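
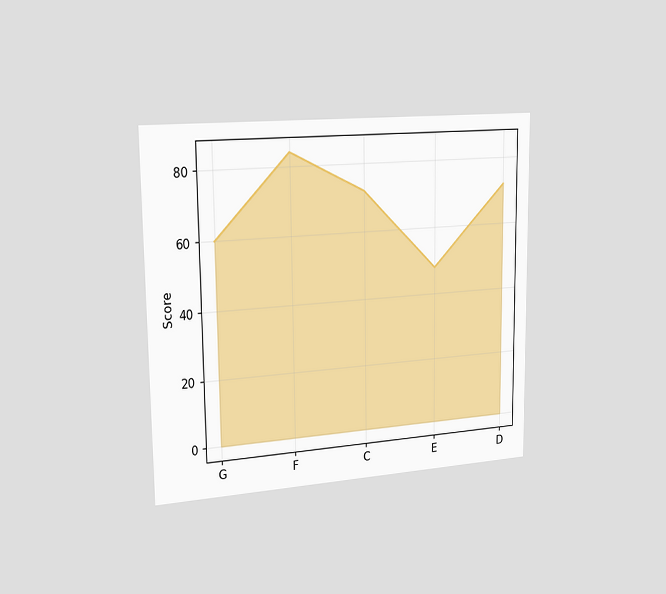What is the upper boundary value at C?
72

The chart is viewed slightly from the left. At C the upper boundary is at 72.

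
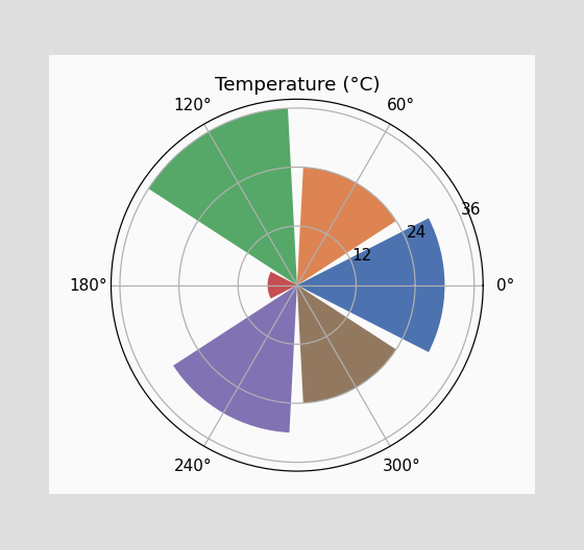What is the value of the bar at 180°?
The bar at 180° reaches 6°C on the radial axis.

6°C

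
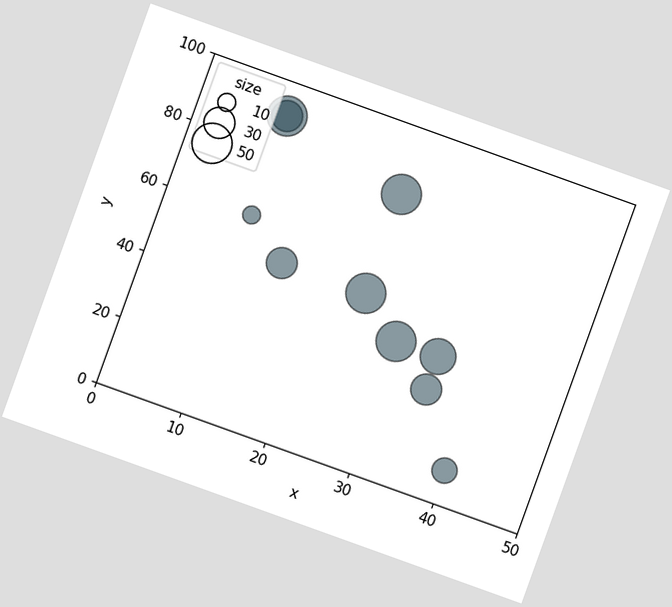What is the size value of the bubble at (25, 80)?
50

The chart is tilted about 20° clockwise. Matching the bubble at (25, 80) against the size legend gives 50.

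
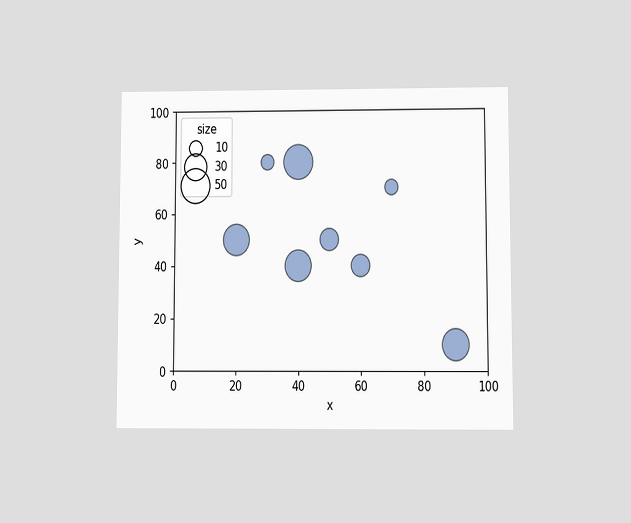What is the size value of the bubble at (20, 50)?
The chart is viewed at a slight angle. Matching the bubble at (20, 50) against the size legend gives 40.

40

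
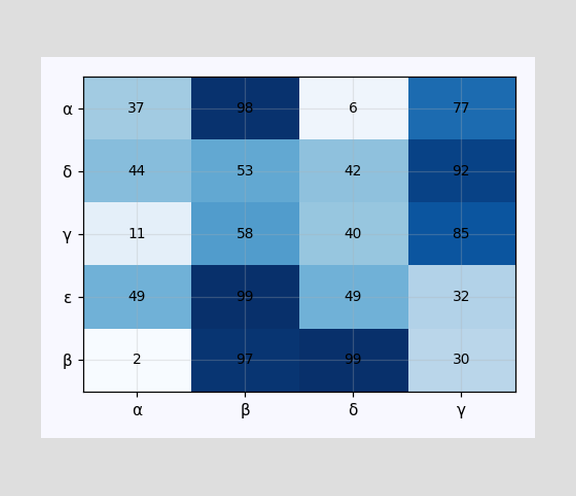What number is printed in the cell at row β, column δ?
The (β, δ) cell reads 99.

99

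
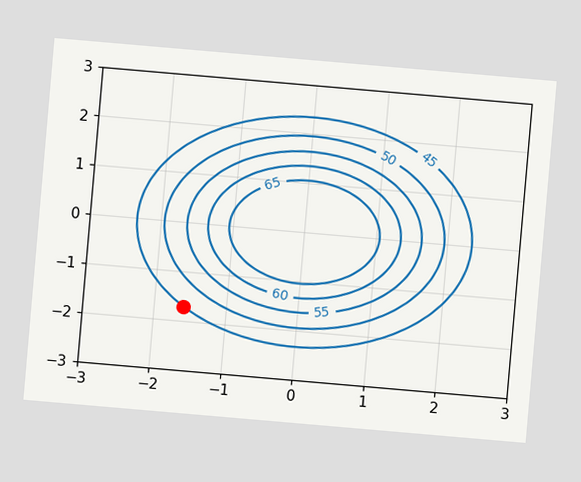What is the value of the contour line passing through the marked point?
The chart is tilted about 5° clockwise. The marked point sits on the contour labelled 45.

45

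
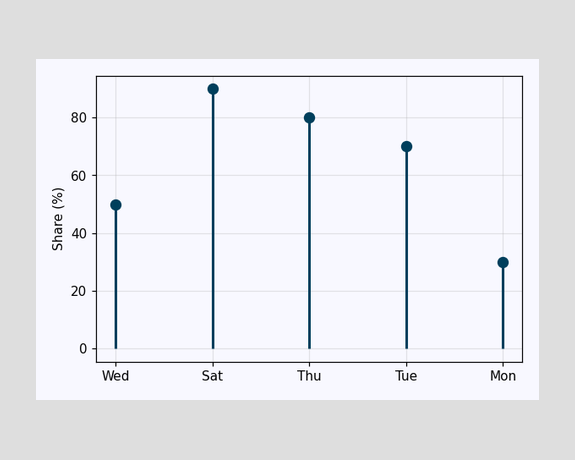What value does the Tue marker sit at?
70%

The Tue marker sits at 70%.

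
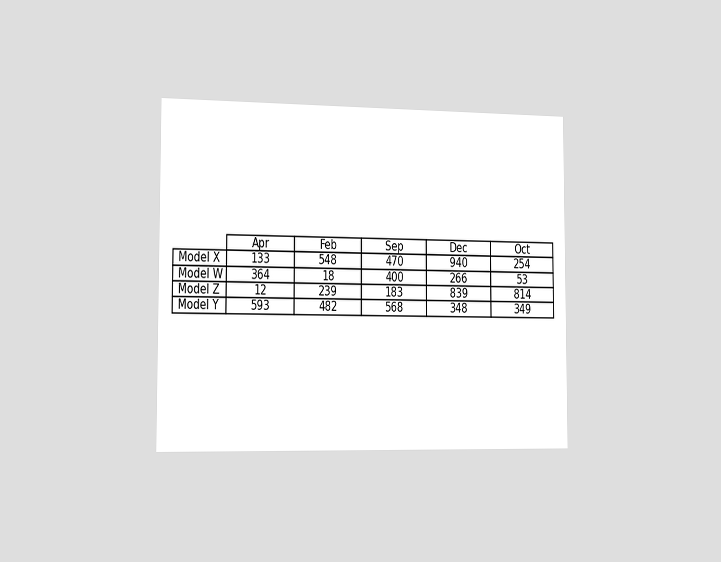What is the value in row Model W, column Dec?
The chart is viewed slightly from the left. The (Model W, Dec) cell reads 266.

266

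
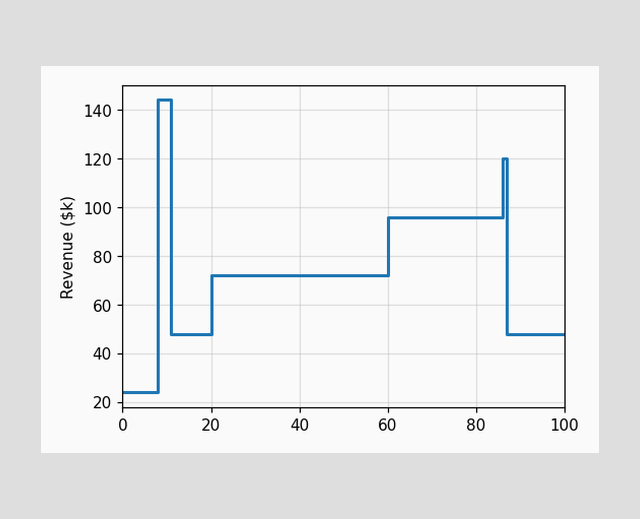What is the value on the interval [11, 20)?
$48k

On [11, 20) the step sits at $48k.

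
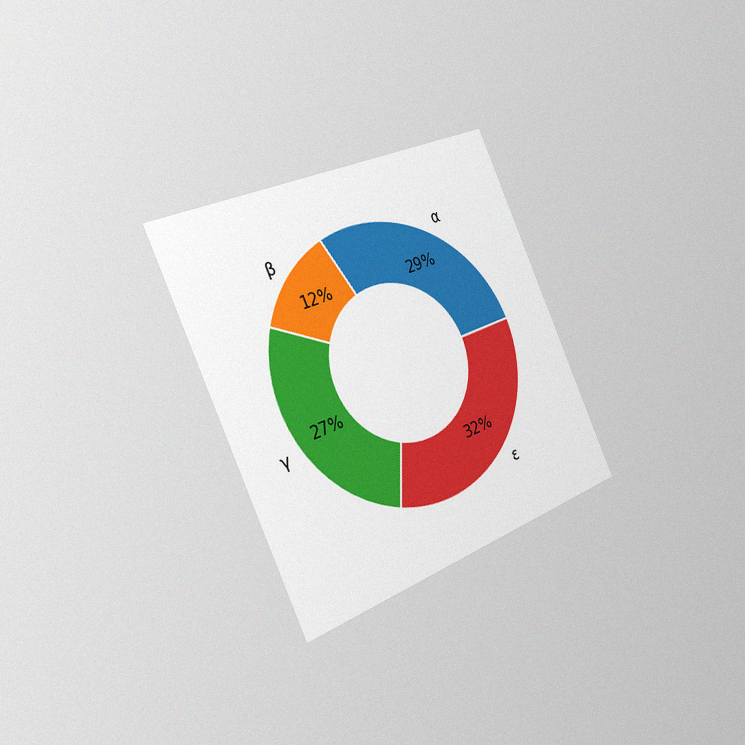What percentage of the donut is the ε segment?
32%

The chart is tilted about 25° counter-clockwise and viewed slightly from the left, with some photo noise. The ε segment takes up 32% of the ring.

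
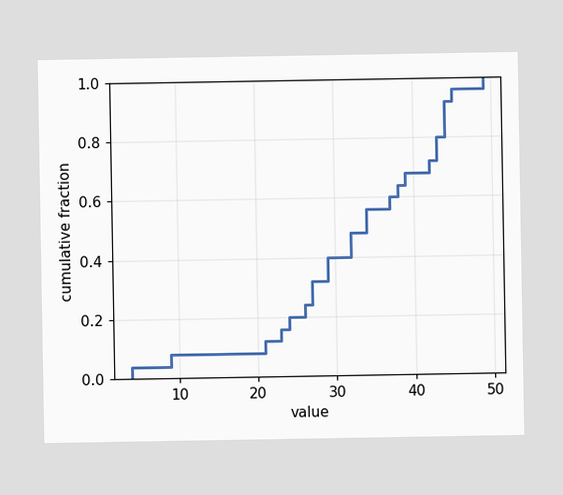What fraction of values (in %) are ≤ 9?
At x=9 the ECDF step is at 8%.

8%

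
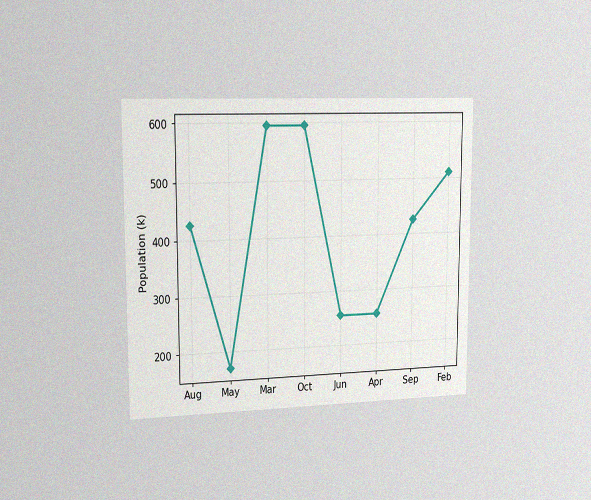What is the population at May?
The chart is viewed slightly from the left, with some photo noise. At May, the line is at 170k.

170k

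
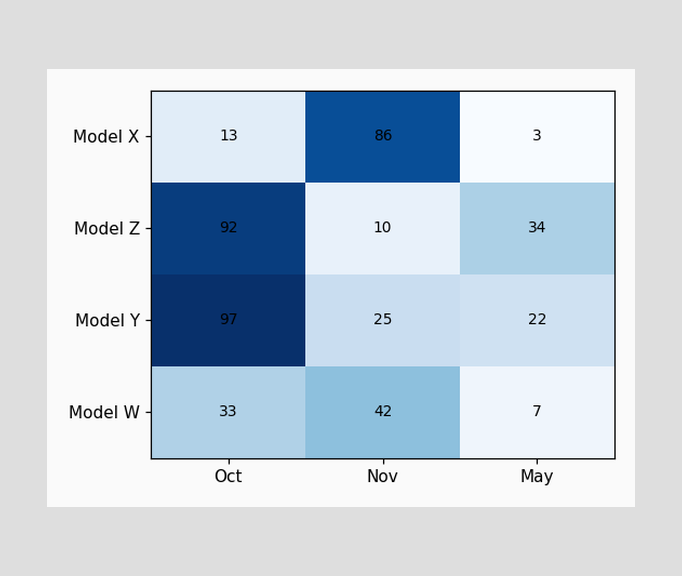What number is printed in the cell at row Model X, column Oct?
The (Model X, Oct) cell reads 13.

13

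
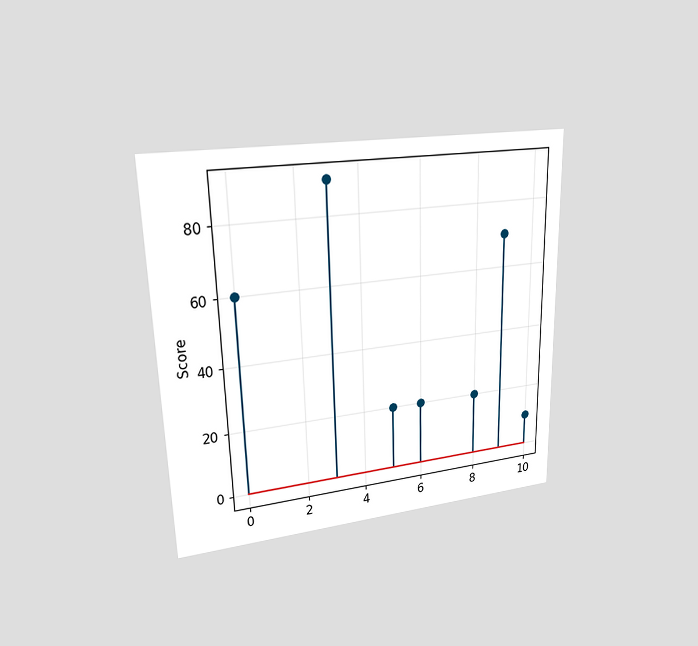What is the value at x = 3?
90

The chart is viewed at a slight angle. The stem at x=3 reaches 90.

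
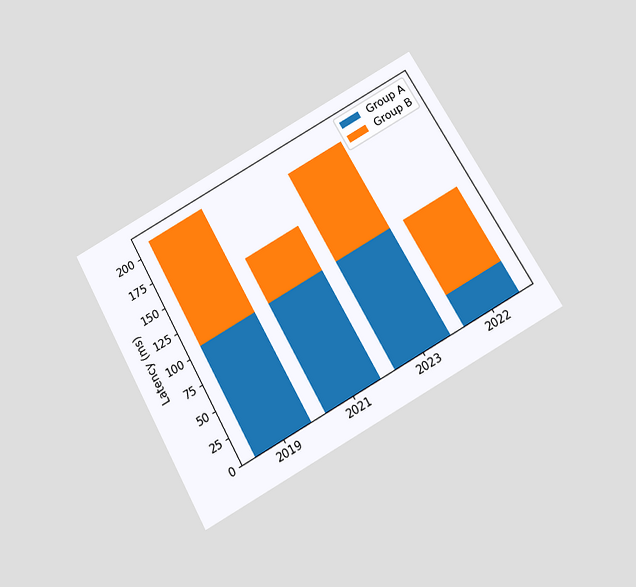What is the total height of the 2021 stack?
The chart is tilted about 29° counter-clockwise and viewed slightly from below. The 2021 stack's top reaches 150ms on the y-axis.

150ms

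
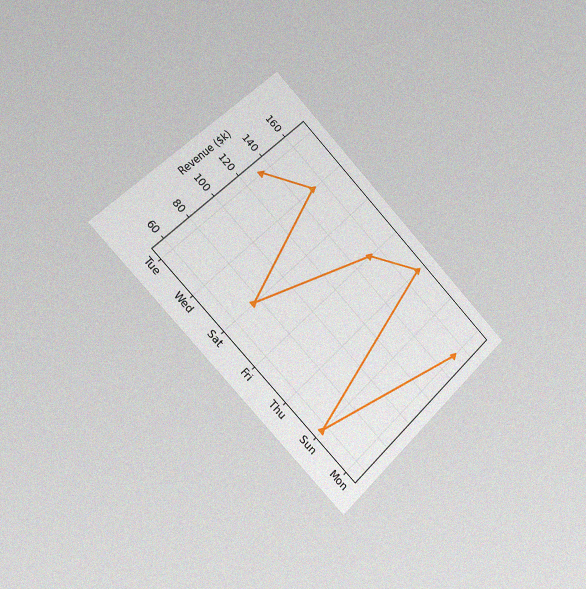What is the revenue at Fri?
The chart is tilted about 45° clockwise and viewed slightly from the left, with some photo noise. At Fri, the line is at $152k.

$152k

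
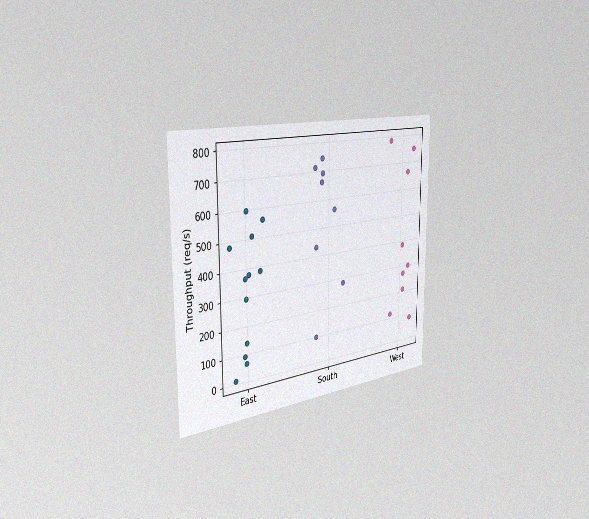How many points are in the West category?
9

The chart is viewed slightly from the left, with some photo noise. Counting the markers in the West column gives 9.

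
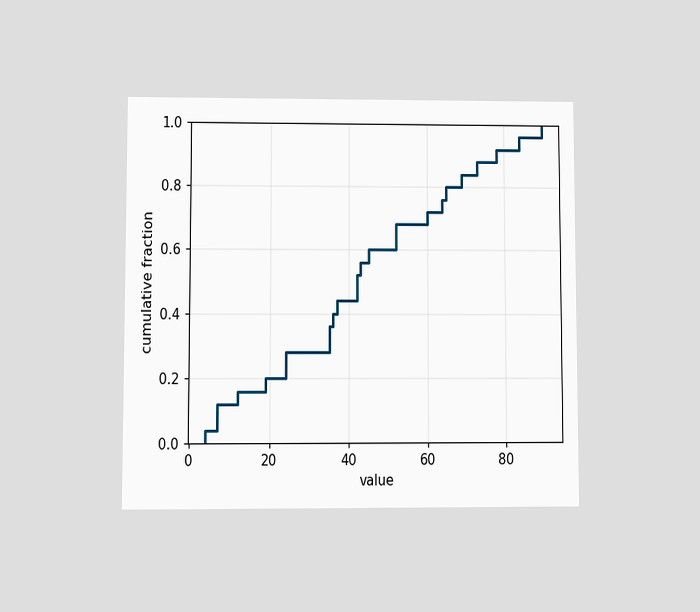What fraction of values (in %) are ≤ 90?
100%

The chart is viewed at a slight angle. At x=90 the ECDF step is at 100%.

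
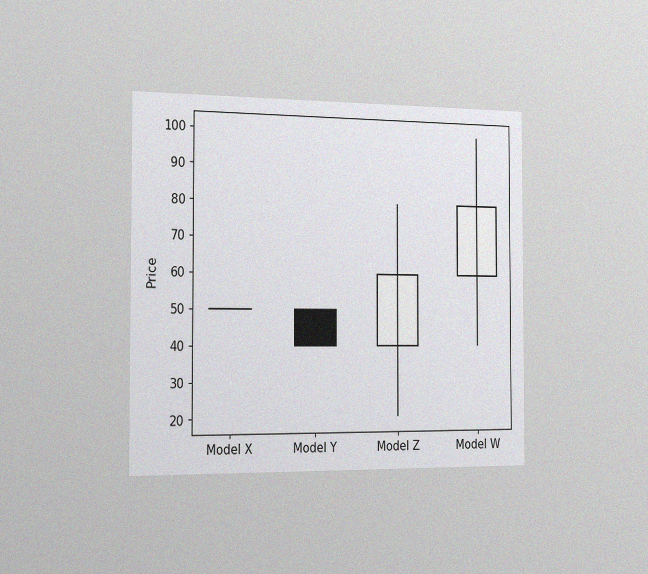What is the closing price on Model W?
The chart is viewed slightly from the left, with some photo noise. The Model W candle closes at 80.

80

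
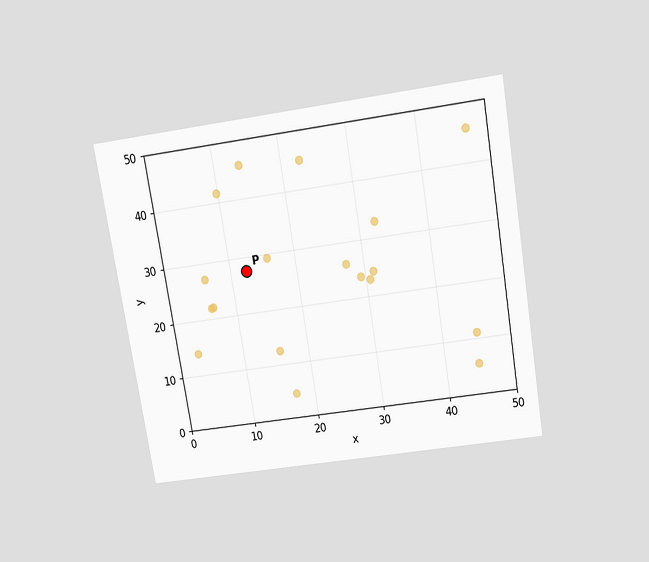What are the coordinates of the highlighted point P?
The chart is tilted about 9° counter-clockwise and viewed slightly from above. Following the gridlines from P to each axis, P sits at (12.5, 27.5).

(12.5, 27.5)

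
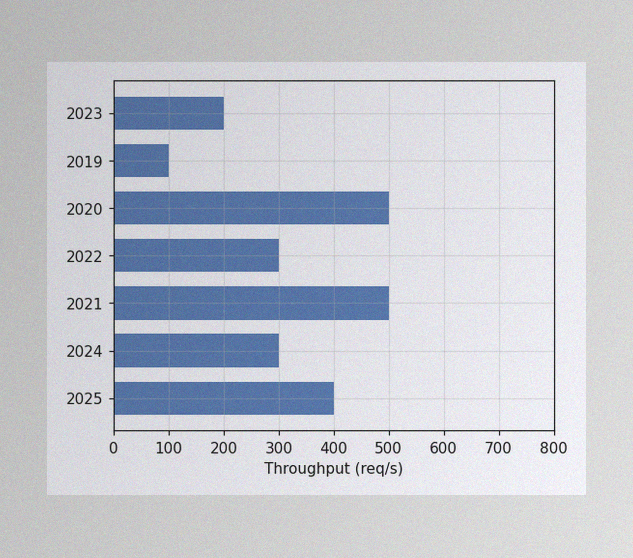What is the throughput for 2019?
The image has some photo noise and uneven lighting. Reading along the chart's x-axis, the 2019 bar reaches 100req/s.

100req/s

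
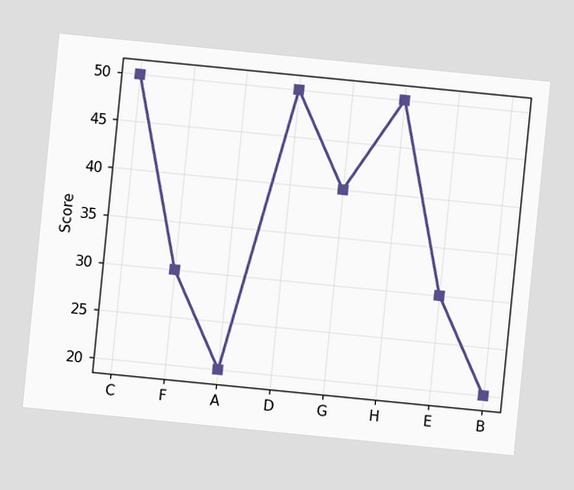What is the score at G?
The chart is tilted about 6° clockwise. At G, the line is at 40.

40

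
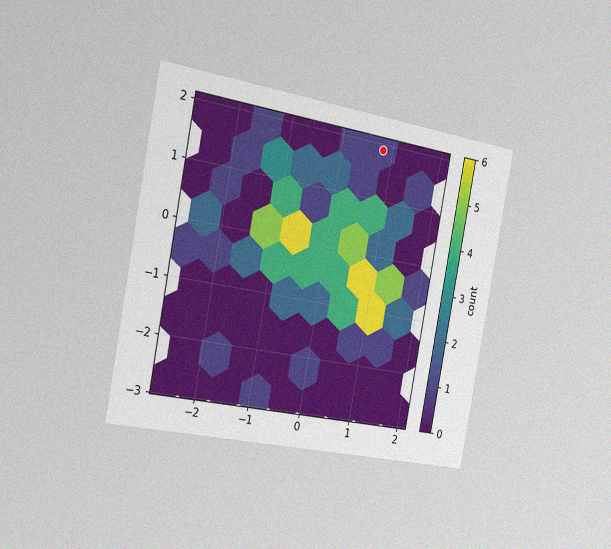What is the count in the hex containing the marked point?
The chart is tilted about 11° clockwise and viewed slightly from the left, with some photo noise. The marked hex reads 1 on the colorbar.

1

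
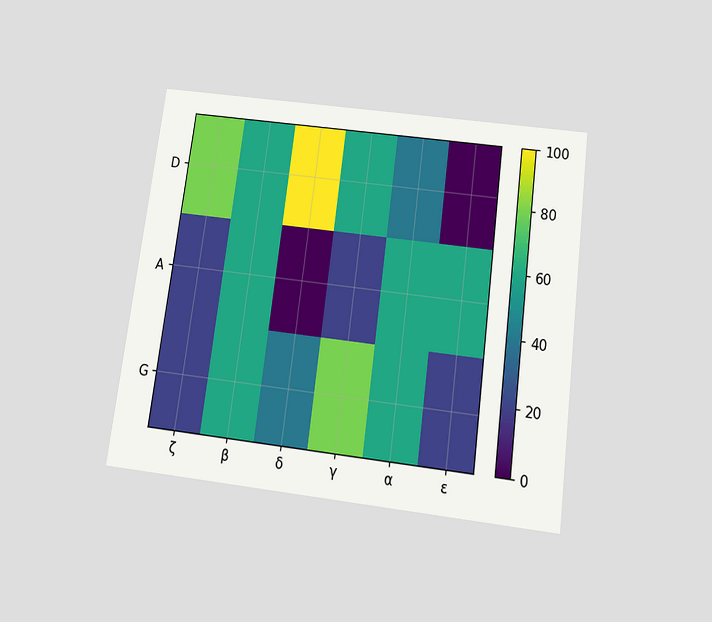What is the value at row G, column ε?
The chart is tilted about 7° clockwise and viewed slightly from below. Matching cell (G, ε) against the colorbar gives 20.

20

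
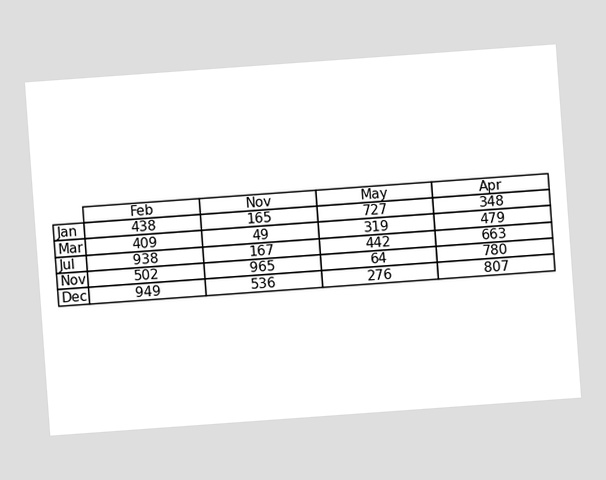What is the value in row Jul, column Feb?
938

The chart is tilted about 4° counter-clockwise. The (Jul, Feb) cell reads 938.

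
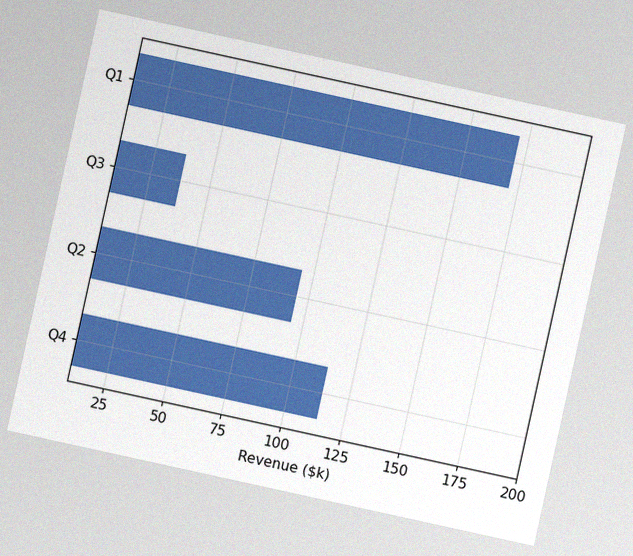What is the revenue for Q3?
The chart is tilted about 12° clockwise, with some photo noise. Reading along the chart's x-axis, the Q3 bar reaches $38k.

$38k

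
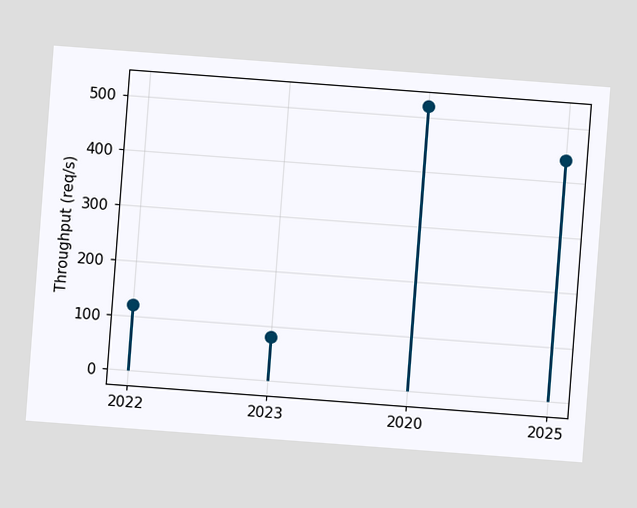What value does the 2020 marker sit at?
The chart is tilted about 4° clockwise. The 2020 marker sits at 520req/s.

520req/s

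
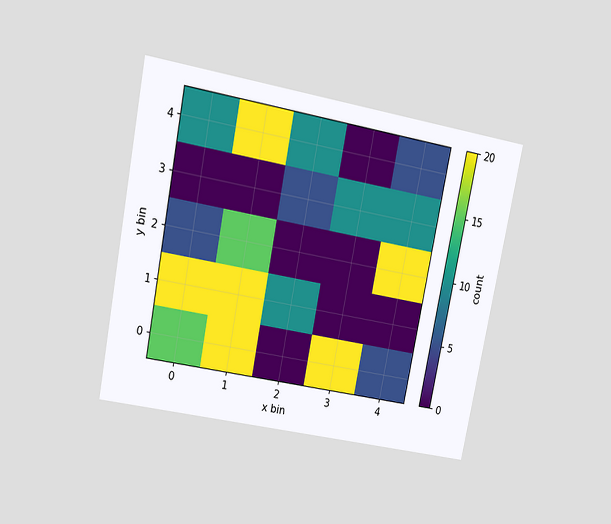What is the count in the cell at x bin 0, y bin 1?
The chart is tilted about 11° clockwise and viewed at a slight angle. Matching the cell (0, 1) against the colorbar gives 20.

20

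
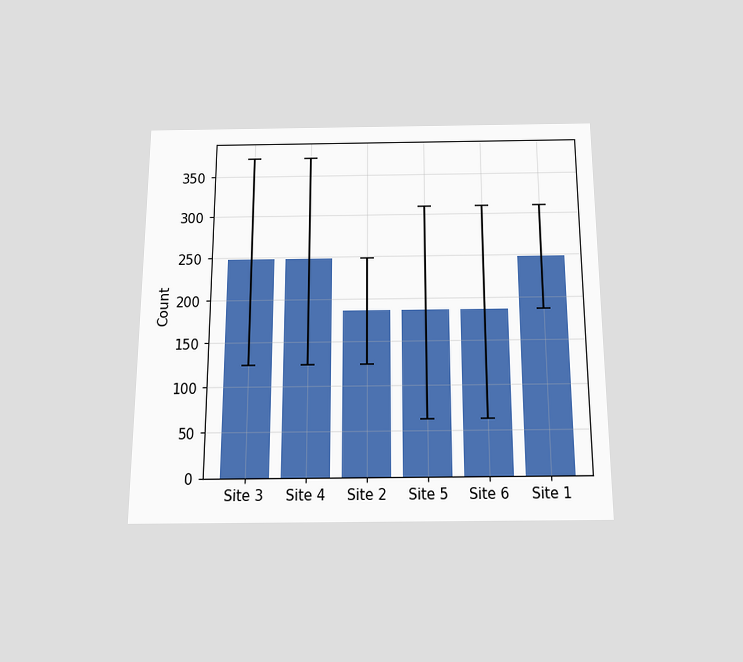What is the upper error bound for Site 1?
The chart is viewed slightly from below. The Site 1 bar's upper whisker reaches 310.

310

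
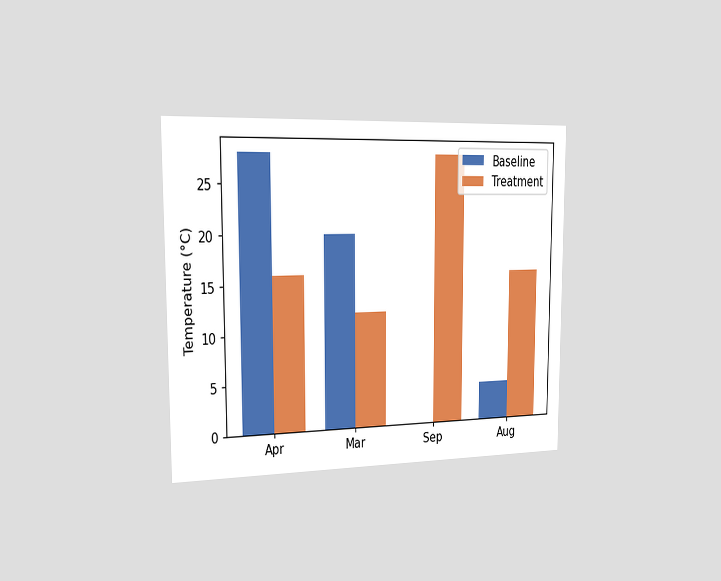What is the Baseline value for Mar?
The chart is viewed slightly from the left. The Baseline bar at Mar reaches 20°C on the y-axis.

20°C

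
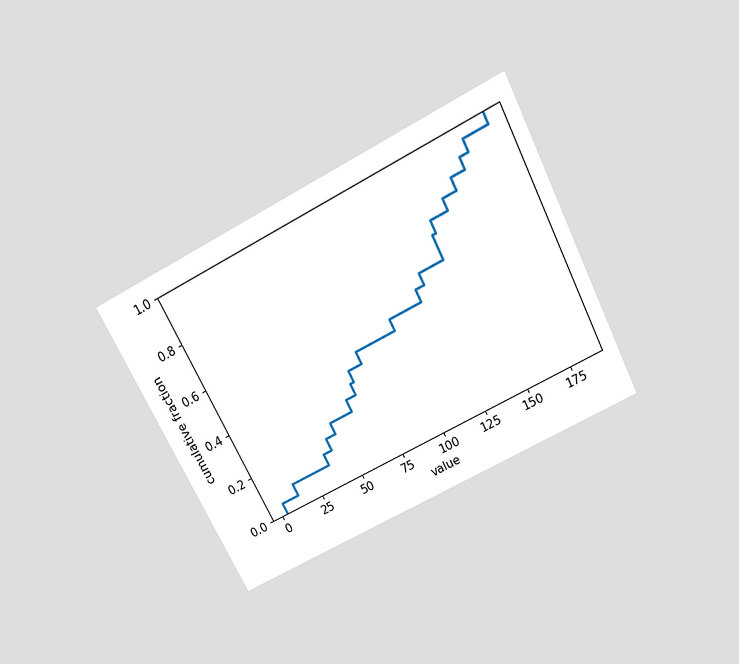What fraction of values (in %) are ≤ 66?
35%

The chart is tilted about 27° counter-clockwise and viewed slightly from above. At x=66 the ECDF step is at 35%.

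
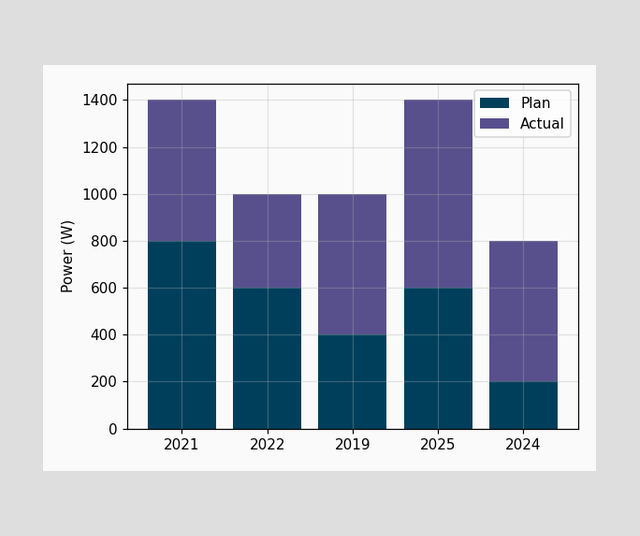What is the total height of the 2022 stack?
1000W

The 2022 stack's top reaches 1000W on the y-axis.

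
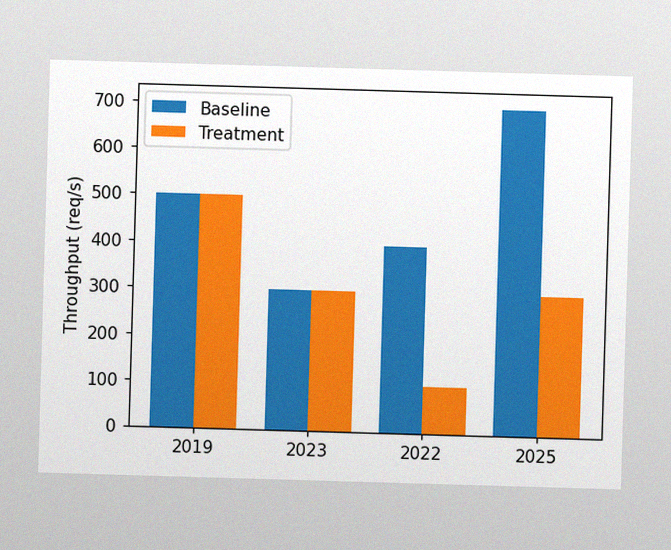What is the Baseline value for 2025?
700req/s

The image has some photo noise and uneven lighting. The Baseline bar at 2025 reaches 700req/s on the y-axis.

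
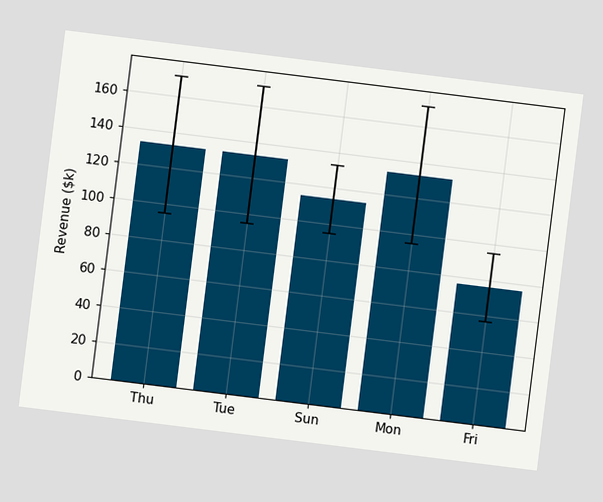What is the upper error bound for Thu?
$171k

The chart is tilted about 7° clockwise. The Thu bar's upper whisker reaches $171k.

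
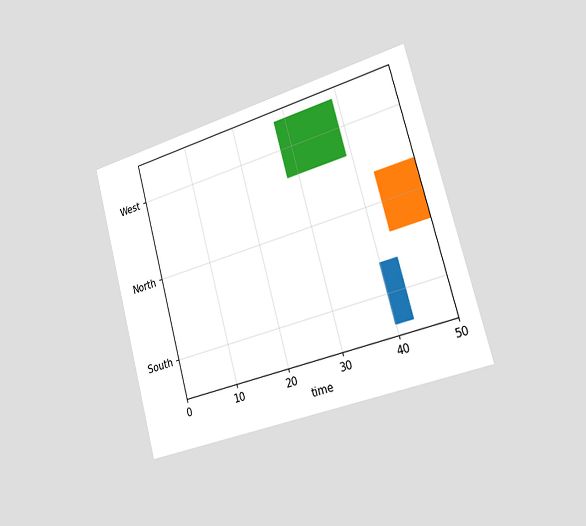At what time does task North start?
43

The chart is tilted about 15° counter-clockwise and viewed slightly from the right. The North bar begins at t=43.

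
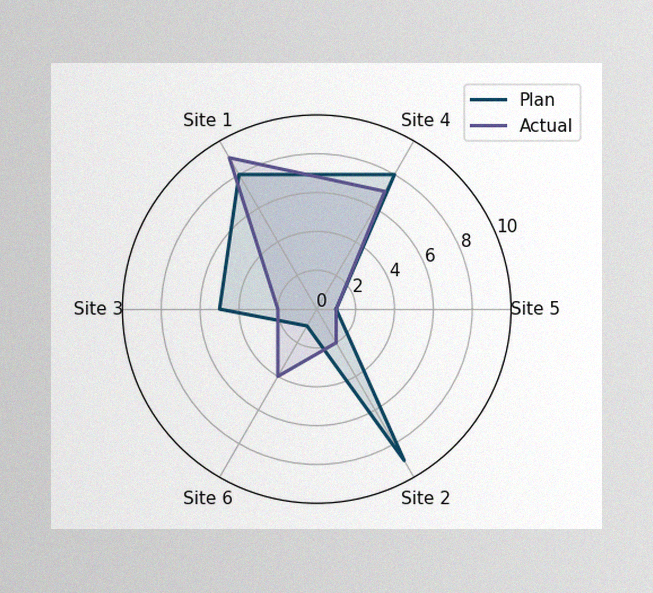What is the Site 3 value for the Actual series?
The image has some photo noise and uneven lighting. On the Site 3 axis, Actual reaches 2.

2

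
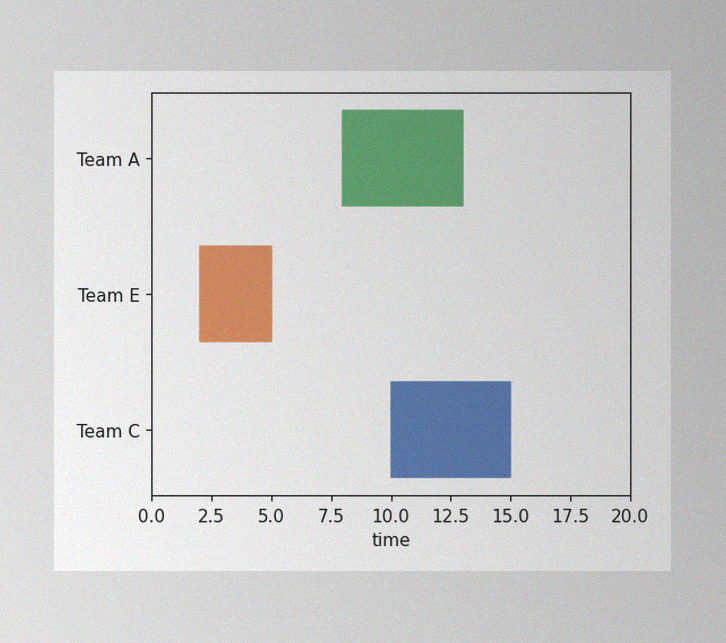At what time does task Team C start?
10

The image has some photo noise and uneven lighting. The Team C bar begins at t=10.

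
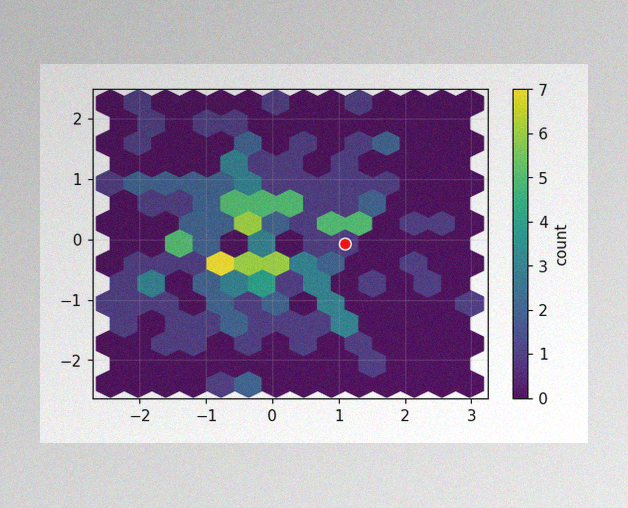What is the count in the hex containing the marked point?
1

The image has some photo noise and uneven lighting. The marked hex reads 1 on the colorbar.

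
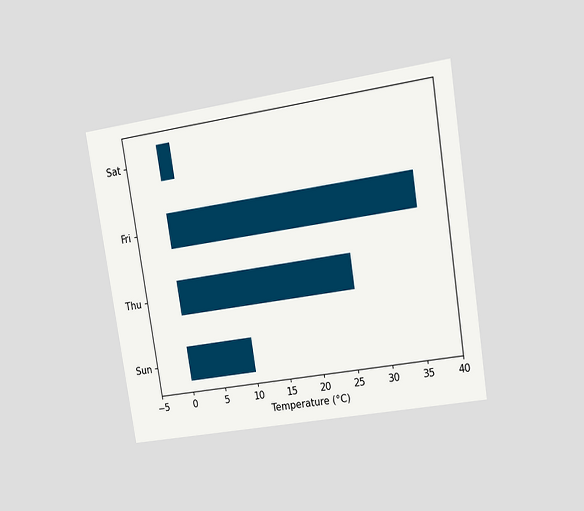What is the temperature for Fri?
36°C

The chart is tilted about 9° counter-clockwise and viewed at a slight angle. Reading along the chart's x-axis, the Fri bar reaches 36°C.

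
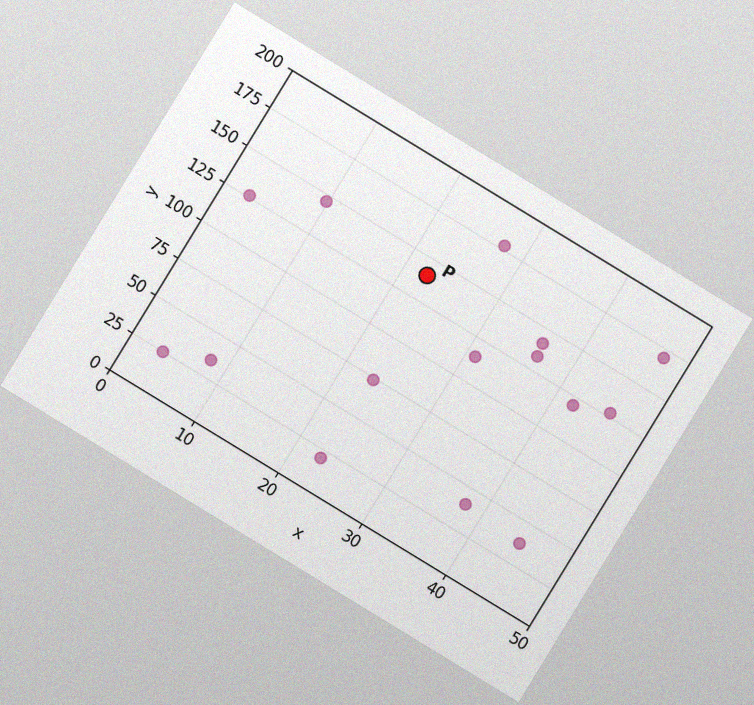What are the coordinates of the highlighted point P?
The chart is tilted about 31° clockwise, with some photo noise. Following the gridlines from P to each axis, P sits at (22.5, 140).

(22.5, 140)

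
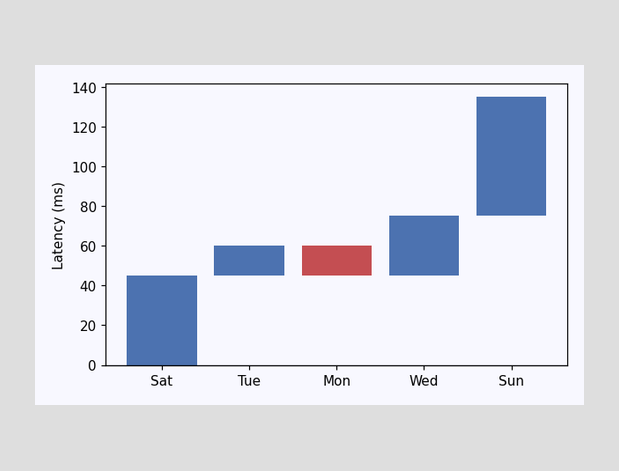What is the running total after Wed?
75ms

After Wed the running total reaches 75ms.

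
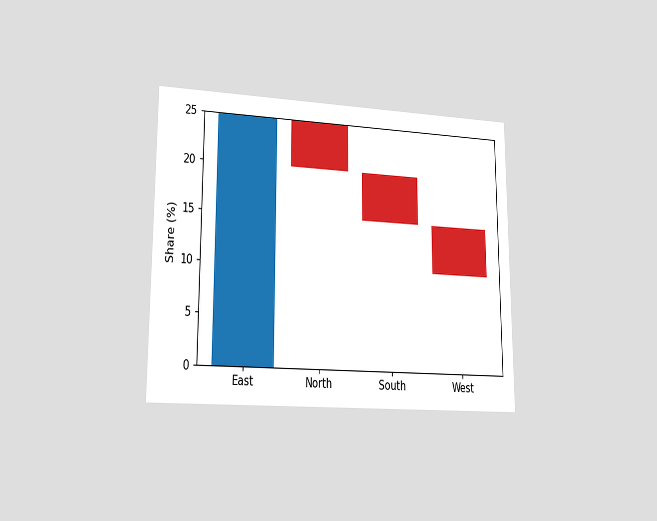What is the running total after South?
The chart is viewed at a slight angle. After South the running total reaches 15%.

15%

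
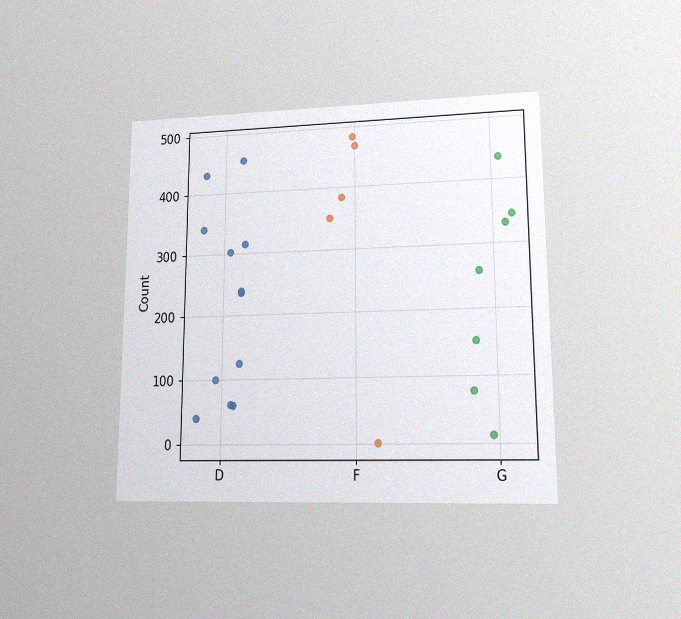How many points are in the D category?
12

The chart is viewed at a slight angle, with some photo noise. Counting the markers in the D column gives 12.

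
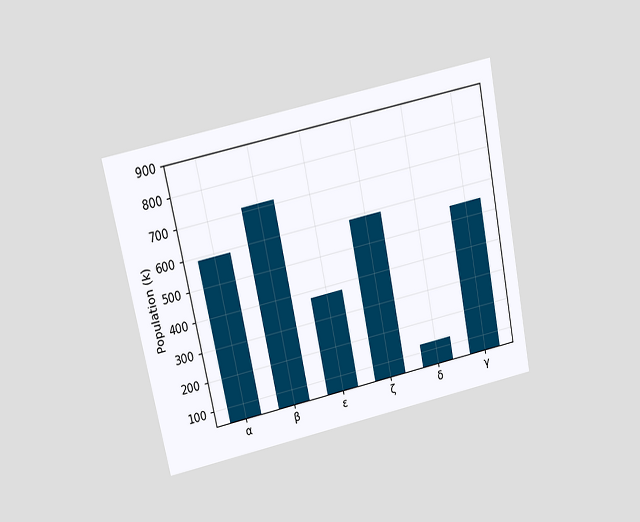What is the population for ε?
378k

The chart is tilted about 12° counter-clockwise and viewed slightly from above. Reading along the chart's y-axis, the ε bar reaches 378k.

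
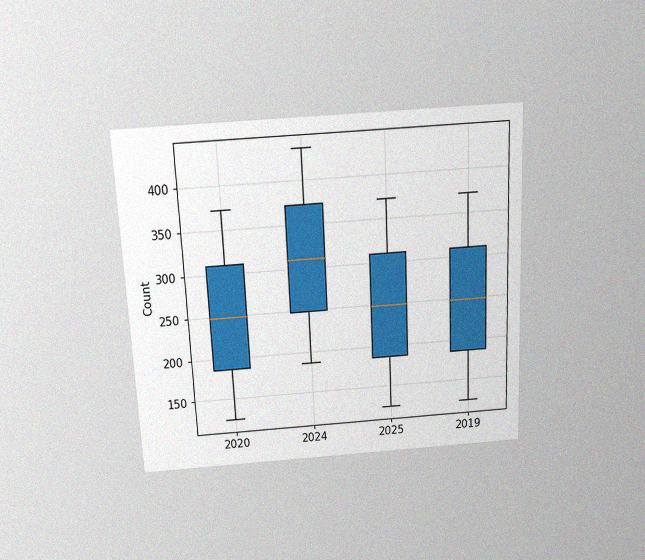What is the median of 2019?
248

The chart is tilted about 3° counter-clockwise and viewed slightly from above, with some photo noise. The median line in the 2019 box sits at 248.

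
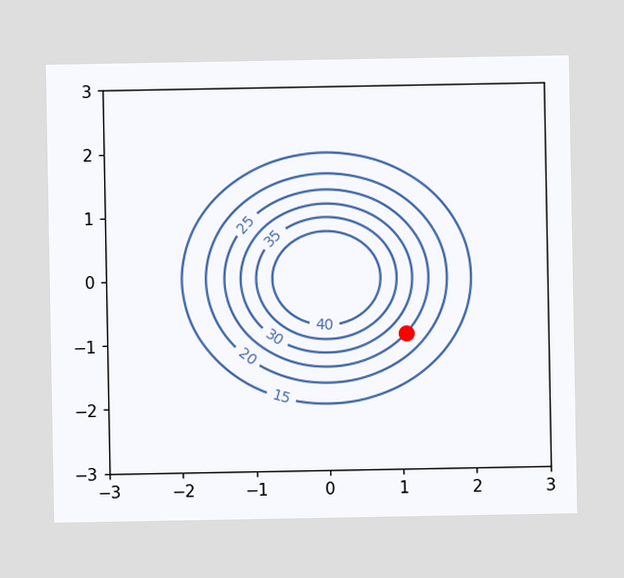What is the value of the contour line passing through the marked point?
25

The marked point sits on the contour labelled 25.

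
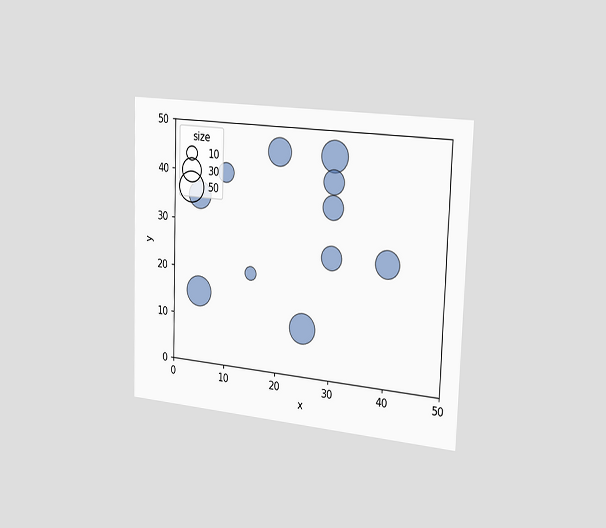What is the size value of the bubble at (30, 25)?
The chart is viewed slightly from the right. Matching the bubble at (30, 25) against the size legend gives 30.

30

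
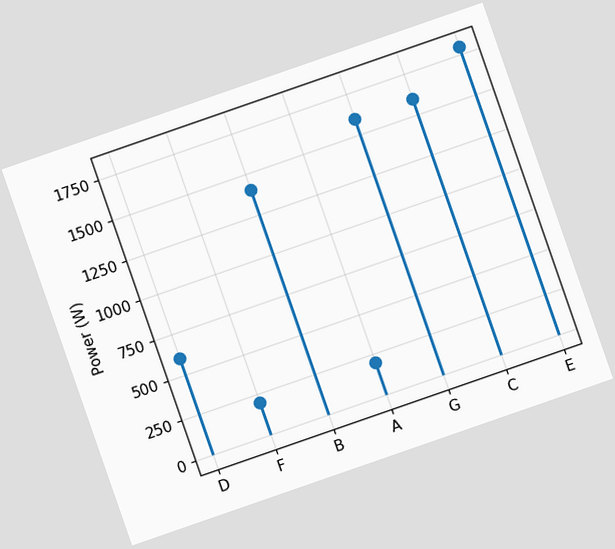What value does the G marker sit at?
1600W

The chart is tilted about 19° counter-clockwise. The G marker sits at 1600W.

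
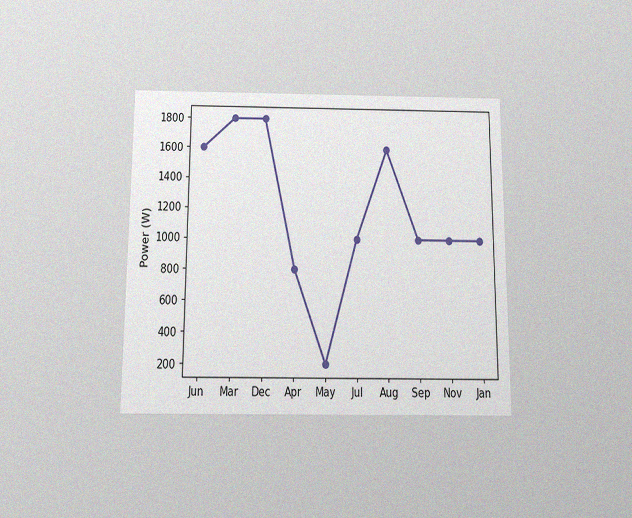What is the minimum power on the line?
200W

The chart is viewed slightly from below, with some photo noise. The lowest point is at May, and reading across to the y-axis gives 200W.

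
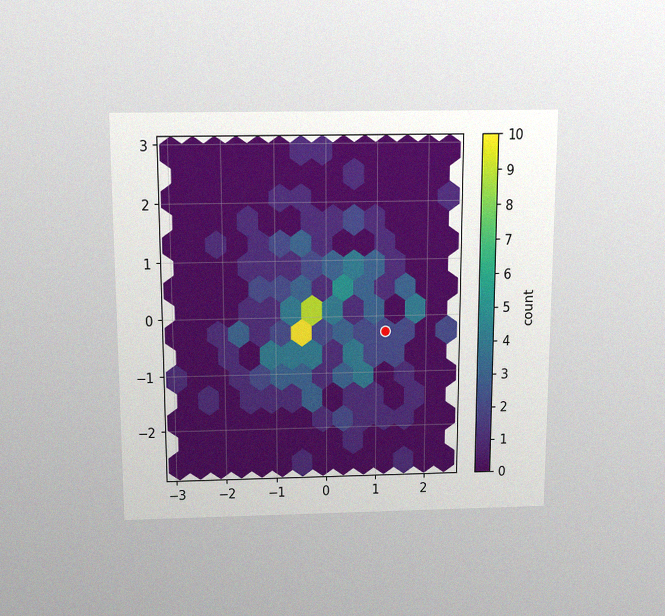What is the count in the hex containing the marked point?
2

The chart is viewed slightly from above, with some photo noise. The marked hex reads 2 on the colorbar.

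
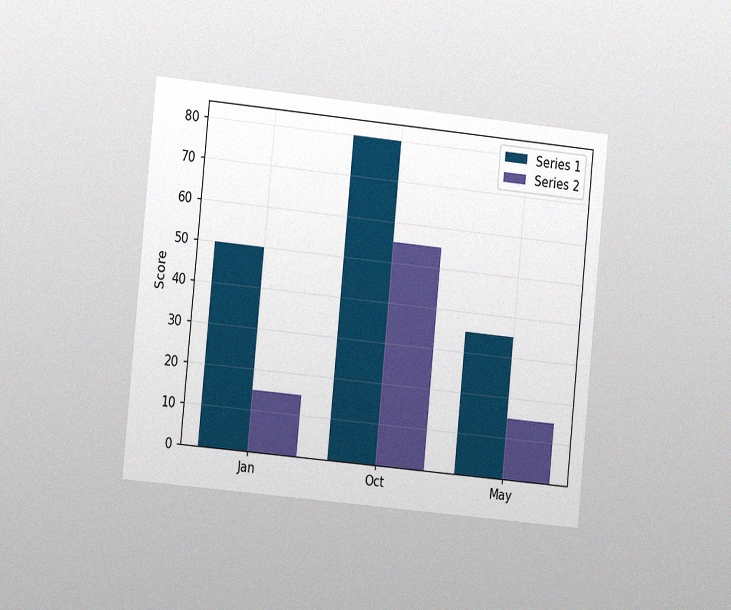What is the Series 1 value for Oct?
The chart is tilted about 6° clockwise and viewed slightly from the left, with some photo noise. The Series 1 bar at Oct reaches 80 on the y-axis.

80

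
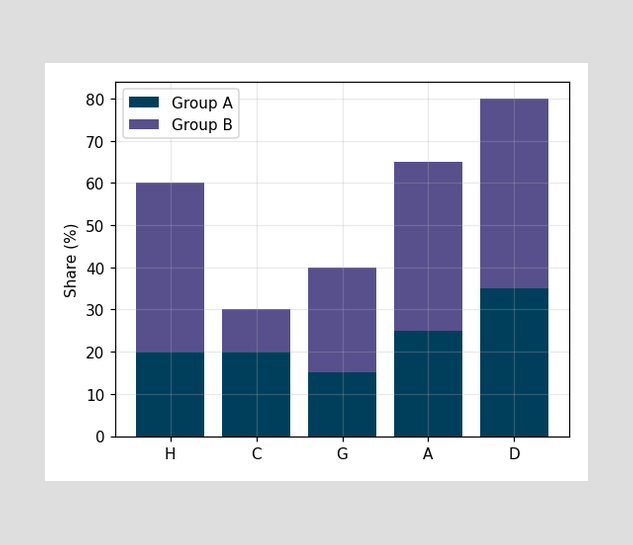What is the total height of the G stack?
40%

The G stack's top reaches 40% on the y-axis.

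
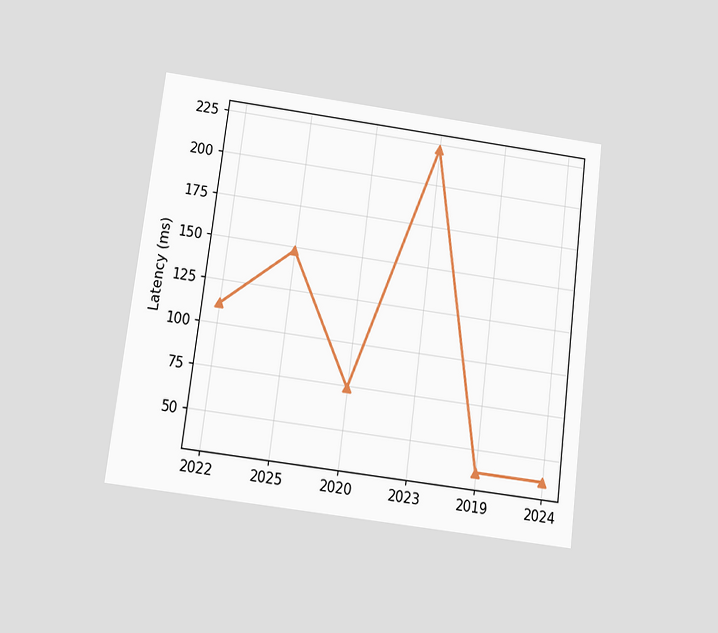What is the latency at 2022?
111ms

The chart is tilted about 7° clockwise and viewed slightly from below. At 2022, the line is at 111ms.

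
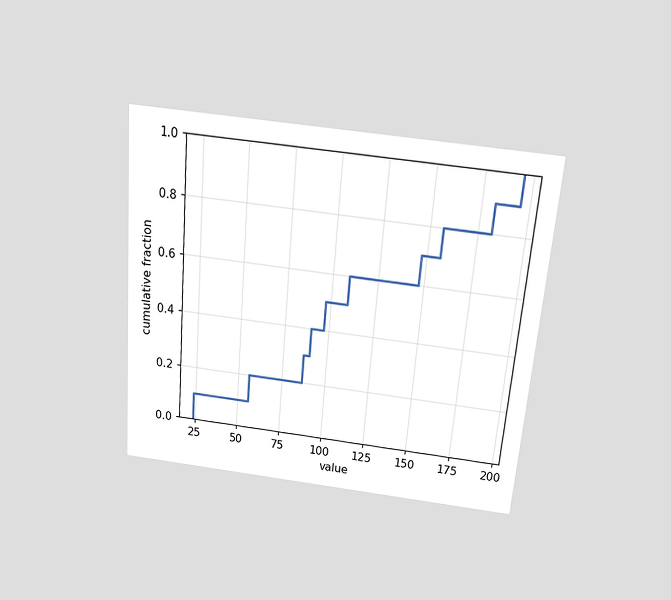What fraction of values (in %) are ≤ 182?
90%

The chart is tilted about 5° clockwise and viewed slightly from above. At x=182 the ECDF step is at 90%.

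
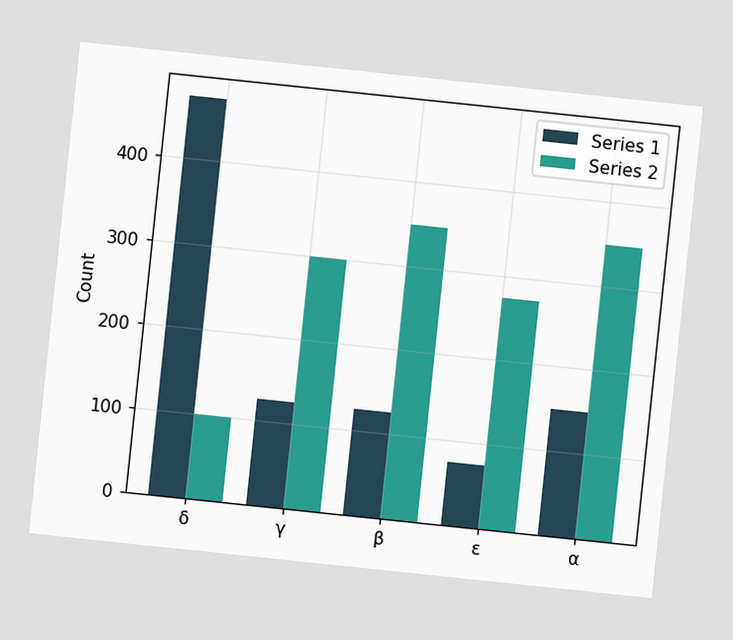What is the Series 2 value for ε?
275

The chart is tilted about 6° clockwise. The Series 2 bar at ε reaches 275 on the y-axis.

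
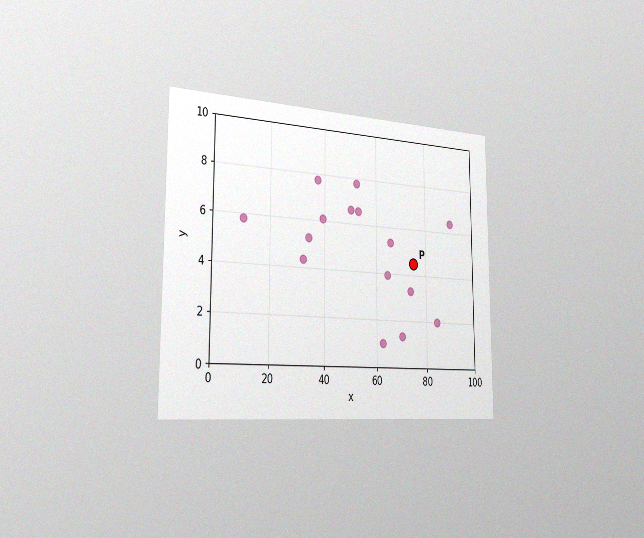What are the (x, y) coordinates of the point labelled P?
(75, 4.5)

The chart is viewed slightly from the left, with some photo noise. Following the gridlines from P to each axis, P sits at (75, 4.5).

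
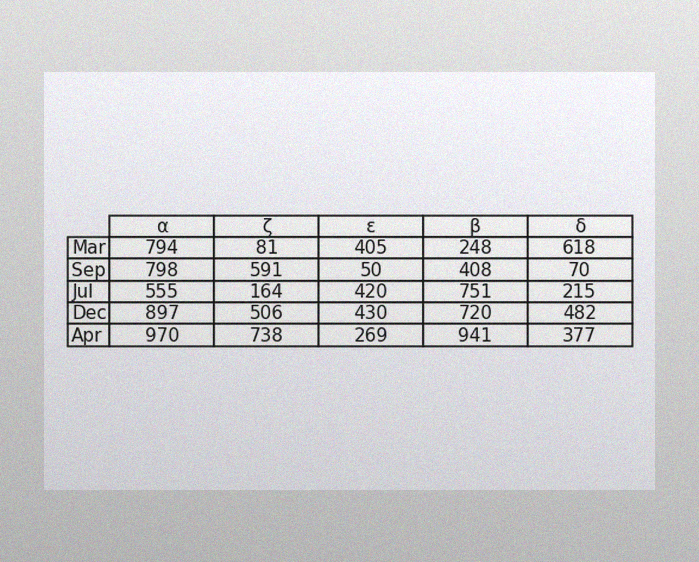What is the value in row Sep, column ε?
50

The image has some photo noise and uneven lighting. The (Sep, ε) cell reads 50.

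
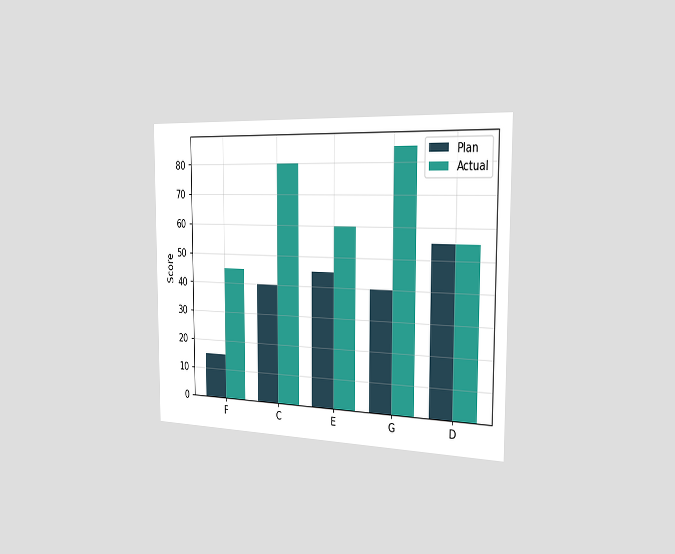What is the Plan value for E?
The chart is viewed slightly from the right. The Plan bar at E reaches 45 on the y-axis.

45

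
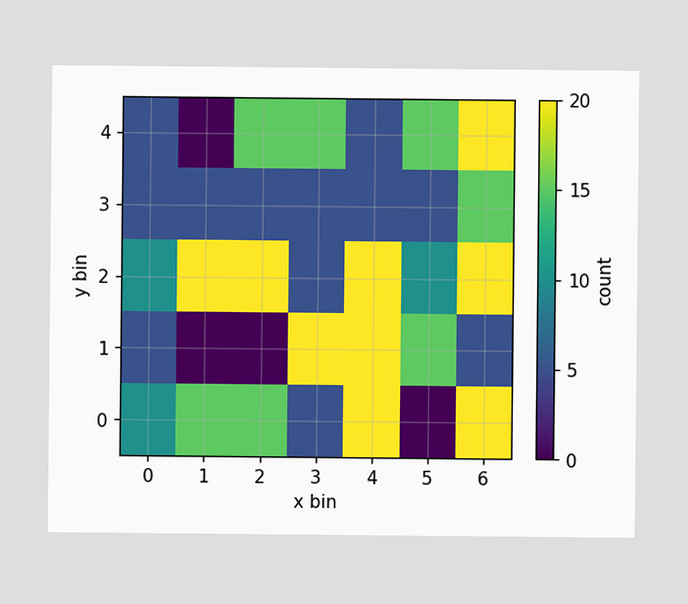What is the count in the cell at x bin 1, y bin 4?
Matching the cell (1, 4) against the colorbar gives 0.

0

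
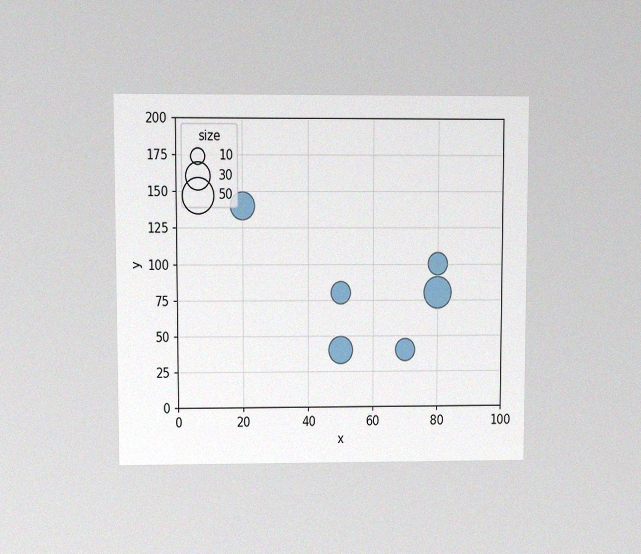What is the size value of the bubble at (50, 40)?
30

The chart is viewed at a slight angle, with some photo noise. Matching the bubble at (50, 40) against the size legend gives 30.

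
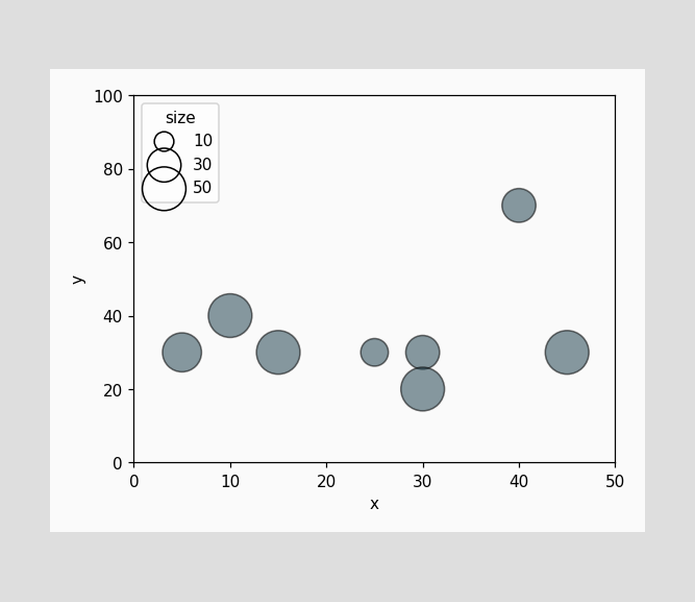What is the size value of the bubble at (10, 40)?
50

Matching the bubble at (10, 40) against the size legend gives 50.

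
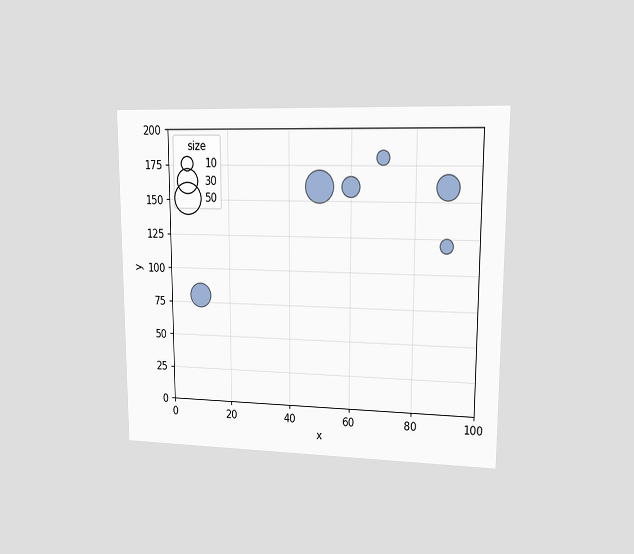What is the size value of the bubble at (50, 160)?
50

The chart is viewed at a slight angle. Matching the bubble at (50, 160) against the size legend gives 50.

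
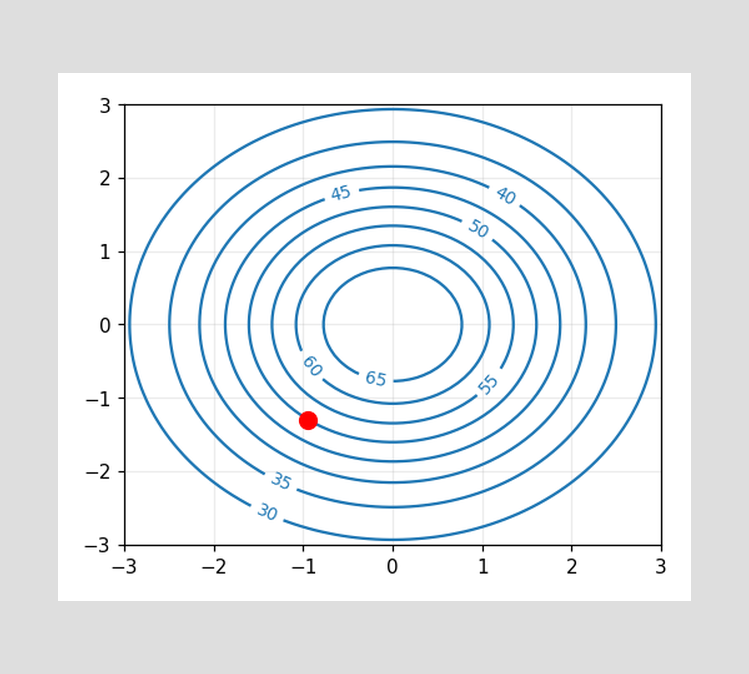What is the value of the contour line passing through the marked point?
50

The marked point sits on the contour labelled 50.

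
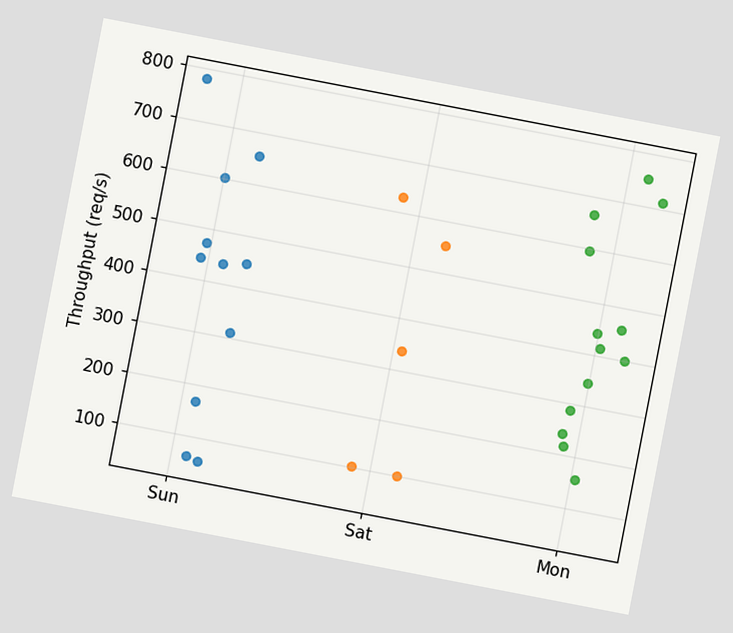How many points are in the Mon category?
13

The chart is tilted about 11° clockwise. Counting the markers in the Mon column gives 13.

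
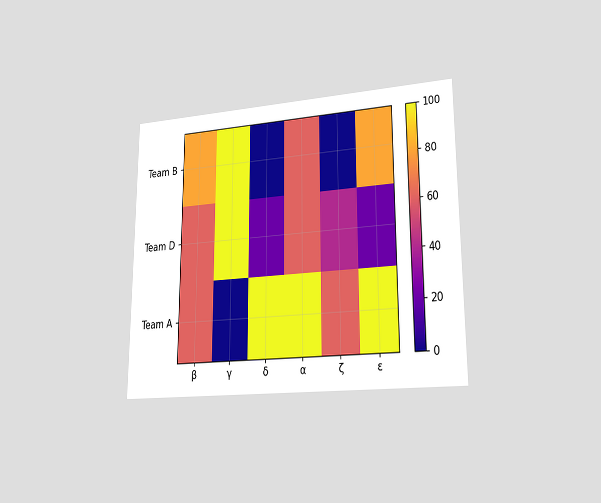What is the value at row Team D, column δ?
20

The chart is viewed at a slight angle. Matching cell (Team D, δ) against the colorbar gives 20.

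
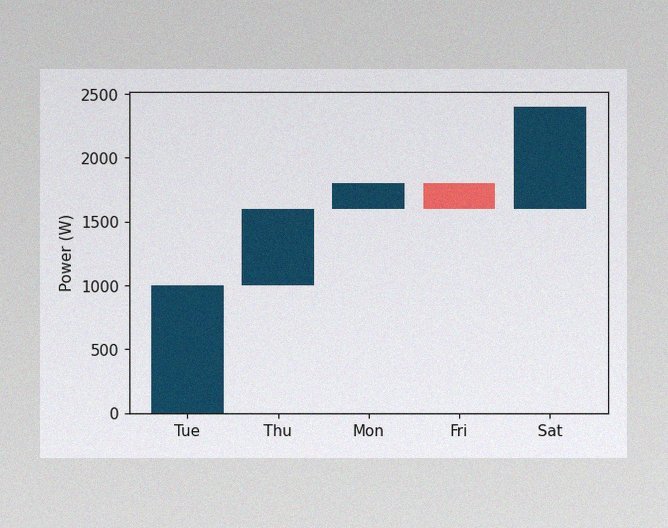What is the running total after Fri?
1600W

The image has some photo noise and uneven lighting. After Fri the running total reaches 1600W.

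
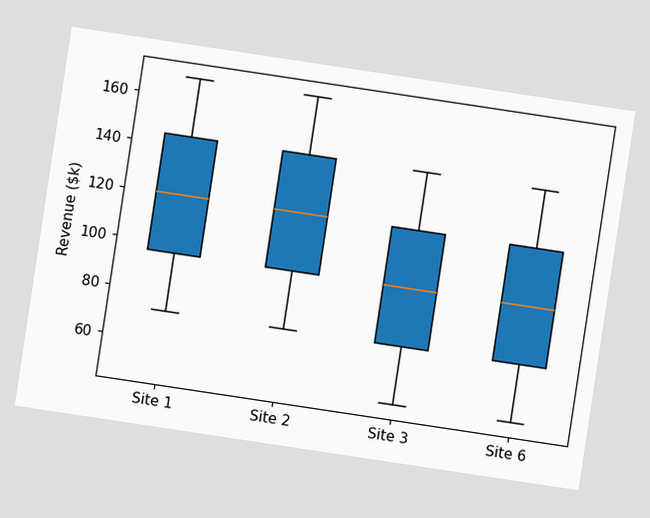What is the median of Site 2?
The chart is tilted about 9° clockwise. The median line in the Site 2 box sits at $120k.

$120k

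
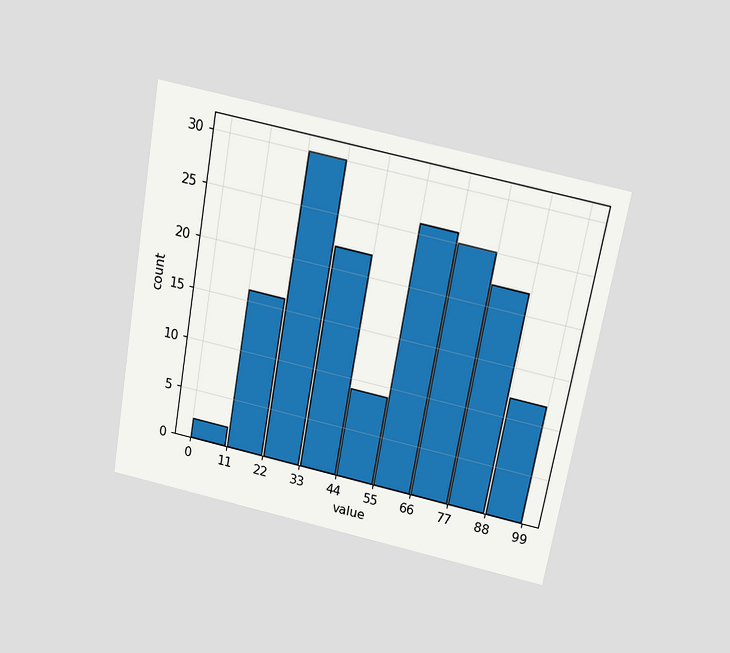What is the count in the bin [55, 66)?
The chart is tilted about 10° clockwise and viewed slightly from above. The [55, 66) bin has height 26.

26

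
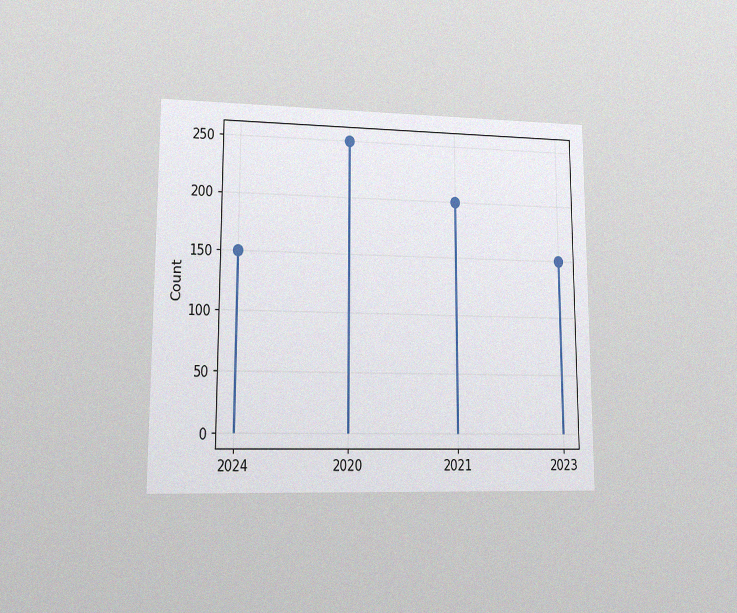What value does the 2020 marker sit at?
The chart is viewed at a slight angle, with some photo noise. The 2020 marker sits at 250.

250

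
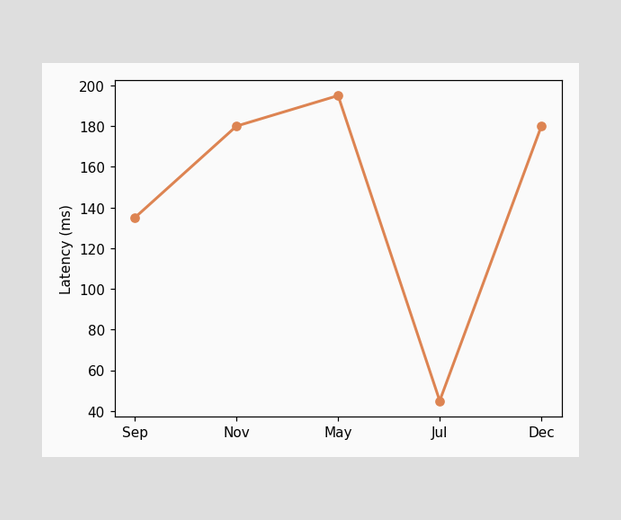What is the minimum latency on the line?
The lowest point is at Jul, and reading across to the y-axis gives 45ms.

45ms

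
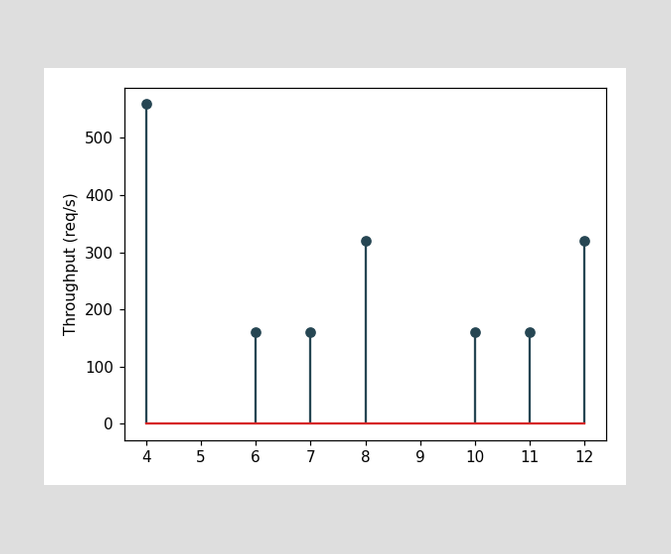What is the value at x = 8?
The stem at x=8 reaches 320req/s.

320req/s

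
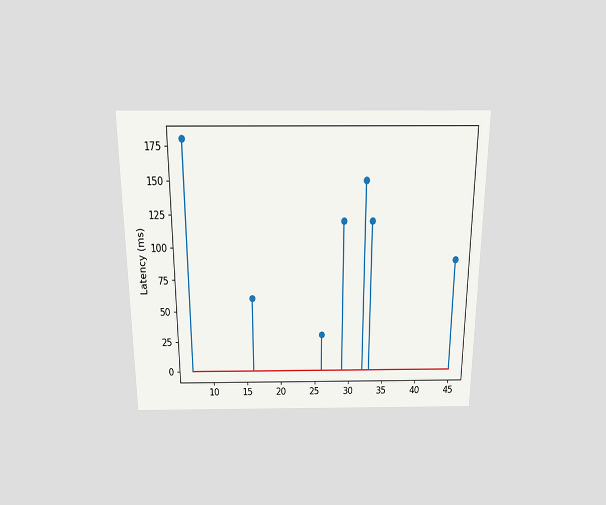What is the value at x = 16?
The chart is viewed slightly from above. The stem at x=16 reaches 60ms.

60ms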